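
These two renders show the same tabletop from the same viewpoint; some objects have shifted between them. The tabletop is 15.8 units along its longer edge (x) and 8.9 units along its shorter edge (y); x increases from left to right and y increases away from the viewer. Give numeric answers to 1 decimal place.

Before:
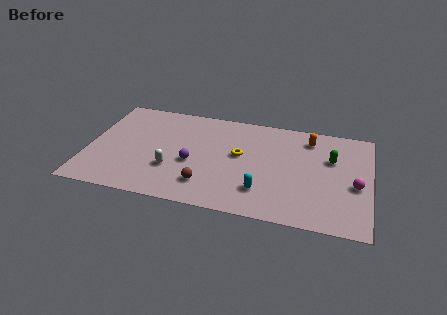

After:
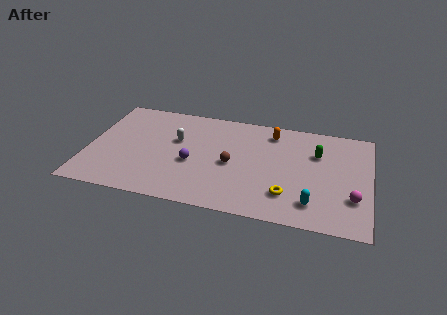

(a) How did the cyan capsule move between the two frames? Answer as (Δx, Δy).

(2.8, -0.4)

From the two frames, the cyan capsule sits at roughly (9.9, 2.2) before and (12.7, 1.8) after.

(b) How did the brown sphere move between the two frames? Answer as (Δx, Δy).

(1.3, 2.1)

The brown sphere started near (6.8, 2.0) and ended near (8.1, 4.1).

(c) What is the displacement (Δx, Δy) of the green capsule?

(-0.8, 0.3)

The green capsule was at about (13.6, 5.8) and moved to about (12.8, 6.1).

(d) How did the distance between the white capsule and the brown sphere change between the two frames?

+1.3

The distance was about 2.2 in the first image and 3.5 in the second, so they moved 1.3 units further apart.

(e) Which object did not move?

the purple sphere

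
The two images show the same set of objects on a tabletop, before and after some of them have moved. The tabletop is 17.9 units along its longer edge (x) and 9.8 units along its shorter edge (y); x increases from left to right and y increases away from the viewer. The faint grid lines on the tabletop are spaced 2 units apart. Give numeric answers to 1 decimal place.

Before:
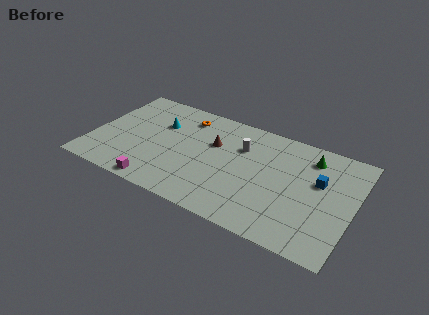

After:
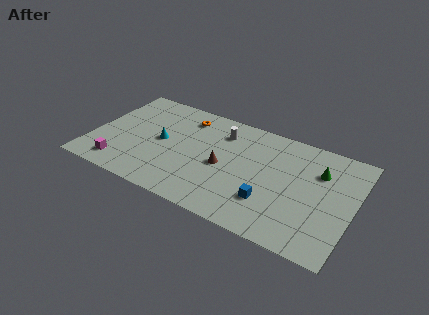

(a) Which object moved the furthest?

the blue cube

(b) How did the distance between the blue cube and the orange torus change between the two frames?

-1.4

Before: roughly 9.7 units apart; after: 8.3. That's 1.4 units closer together.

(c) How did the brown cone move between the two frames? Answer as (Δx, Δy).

(0.9, -1.8)

The brown cone was at about (8.2, 6.3) and moved to about (9.1, 4.5).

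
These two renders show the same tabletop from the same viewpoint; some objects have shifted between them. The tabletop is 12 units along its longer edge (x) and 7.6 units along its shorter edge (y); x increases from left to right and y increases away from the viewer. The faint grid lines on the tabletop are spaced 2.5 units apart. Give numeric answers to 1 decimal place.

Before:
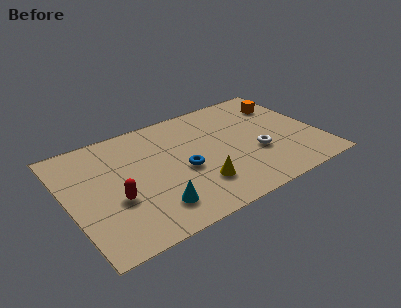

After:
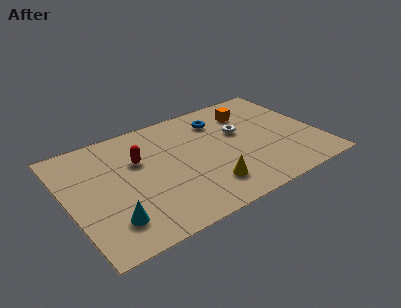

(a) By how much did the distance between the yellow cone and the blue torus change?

+3.0

They were about 1.4 units apart before and 4.4 after — 3.0 units further apart.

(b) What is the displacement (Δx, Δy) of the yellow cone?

(0.4, -0.3)

From the two frames, the yellow cone sits at roughly (5.9, 2.0) before and (6.3, 1.7) after.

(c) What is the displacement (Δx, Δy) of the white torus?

(-0.5, 1.8)

The white torus started near (8.9, 2.8) and ended near (8.4, 4.6).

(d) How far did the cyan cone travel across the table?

2.0

From (3.7, 1.6) to (1.7, 1.7), the cyan cone covered √(2.0² + 0.1²) ≈ 2.0 units.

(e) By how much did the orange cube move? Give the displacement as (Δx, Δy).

(-1.7, 0.1)

The orange cube was at about (10.8, 5.7) and moved to about (9.1, 5.8).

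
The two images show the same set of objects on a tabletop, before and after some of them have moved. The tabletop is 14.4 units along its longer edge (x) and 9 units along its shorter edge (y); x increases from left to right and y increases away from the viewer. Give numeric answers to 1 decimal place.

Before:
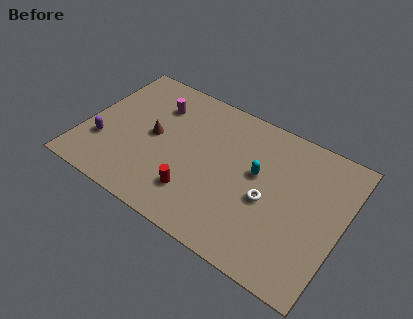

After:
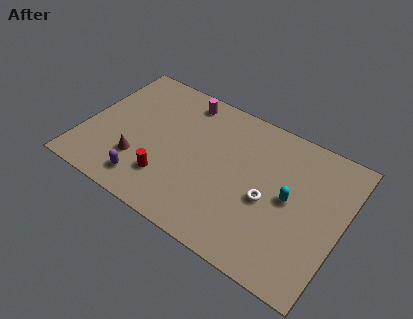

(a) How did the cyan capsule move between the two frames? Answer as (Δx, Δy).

(1.9, -0.6)

The cyan capsule started near (9.6, 5.2) and ended near (11.5, 4.6).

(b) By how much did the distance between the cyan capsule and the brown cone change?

+2.6

Before: roughly 5.8 units apart; after: 8.4. That's 2.6 units further apart.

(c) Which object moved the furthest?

the purple capsule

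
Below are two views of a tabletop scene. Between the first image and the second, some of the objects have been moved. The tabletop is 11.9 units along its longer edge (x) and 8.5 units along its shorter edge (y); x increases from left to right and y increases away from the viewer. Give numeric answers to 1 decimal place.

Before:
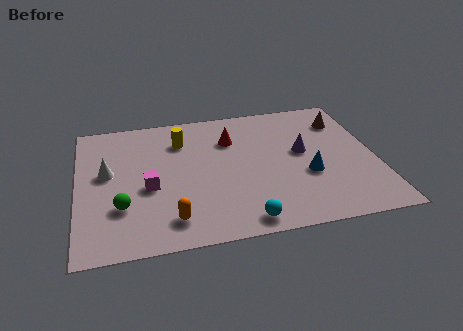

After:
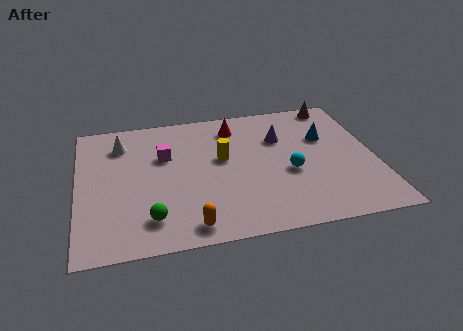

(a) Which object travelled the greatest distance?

the cyan sphere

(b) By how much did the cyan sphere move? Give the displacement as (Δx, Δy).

(2.0, 2.6)

From the two frames, the cyan sphere sits at roughly (6.4, 0.9) before and (8.4, 3.5) after.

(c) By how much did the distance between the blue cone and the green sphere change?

+0.7

The distance was about 7.4 in the first image and 8.1 in the second, so they moved 0.7 units further apart.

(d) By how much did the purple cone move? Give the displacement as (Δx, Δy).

(-0.8, 1.1)

From the two frames, the purple cone sits at roughly (9.0, 4.7) before and (8.2, 5.8) after.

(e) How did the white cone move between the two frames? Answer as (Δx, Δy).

(0.6, 1.8)

The white cone was at about (1.2, 4.8) and moved to about (1.8, 6.6).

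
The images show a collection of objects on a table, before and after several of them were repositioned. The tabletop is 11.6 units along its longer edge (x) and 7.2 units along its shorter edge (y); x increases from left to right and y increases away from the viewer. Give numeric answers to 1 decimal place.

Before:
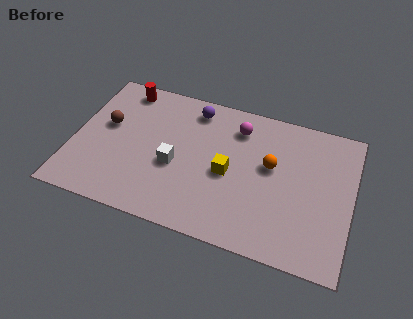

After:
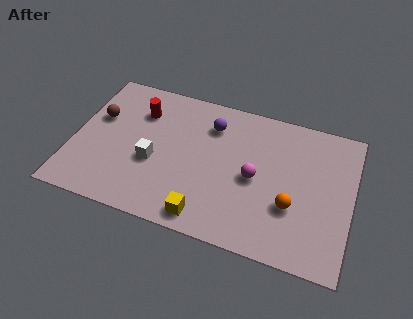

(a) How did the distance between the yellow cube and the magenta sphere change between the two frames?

+0.7

Before: roughly 2.4 units apart; after: 3.1. That's 0.7 units further apart.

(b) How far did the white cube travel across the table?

0.9

The white cube was near (4.3, 3.0) before and (3.4, 2.9) after, so it travelled √(0.9² + 0.1²) ≈ 0.9 units.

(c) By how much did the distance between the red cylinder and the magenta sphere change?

+0.4

Before: roughly 4.9 units apart; after: 5.3. That's 0.4 units further apart.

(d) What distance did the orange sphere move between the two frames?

2.0

The orange sphere moved from about (8.2, 4.2) to (9.2, 2.5), a distance of √(1.0² + 1.7²) ≈ 2.0.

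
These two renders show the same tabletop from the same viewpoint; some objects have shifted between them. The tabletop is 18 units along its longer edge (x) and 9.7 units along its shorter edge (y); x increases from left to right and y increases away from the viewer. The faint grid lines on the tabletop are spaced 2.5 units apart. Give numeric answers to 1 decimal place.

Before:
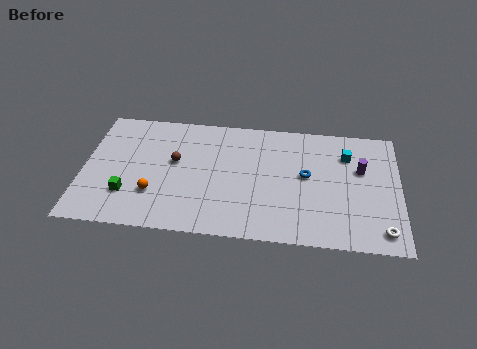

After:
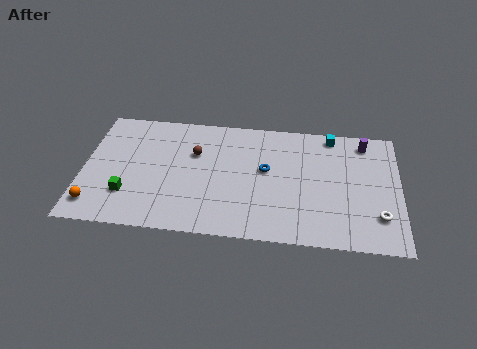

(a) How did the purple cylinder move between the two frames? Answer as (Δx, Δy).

(0.2, 2.2)

The purple cylinder was at about (15.8, 6.1) and moved to about (16.0, 8.3).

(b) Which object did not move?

the green cube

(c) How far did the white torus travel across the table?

1.1

The white torus was near (17.0, 1.4) before and (16.8, 2.5) after, so it travelled √(0.2² + 1.1²) ≈ 1.1 units.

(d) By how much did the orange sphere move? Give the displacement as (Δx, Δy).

(-3.3, -1.2)

The orange sphere was at about (4.1, 2.9) and moved to about (0.8, 1.7).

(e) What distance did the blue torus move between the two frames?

2.3

From (12.7, 5.3) to (10.4, 5.5), the blue torus covered √(2.3² + 0.2²) ≈ 2.3 units.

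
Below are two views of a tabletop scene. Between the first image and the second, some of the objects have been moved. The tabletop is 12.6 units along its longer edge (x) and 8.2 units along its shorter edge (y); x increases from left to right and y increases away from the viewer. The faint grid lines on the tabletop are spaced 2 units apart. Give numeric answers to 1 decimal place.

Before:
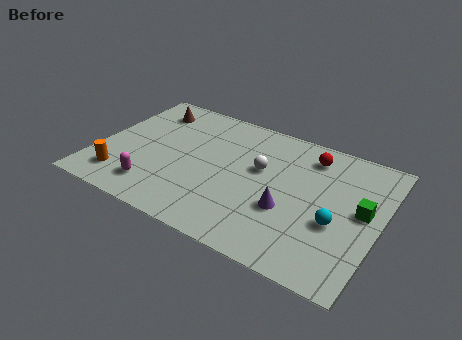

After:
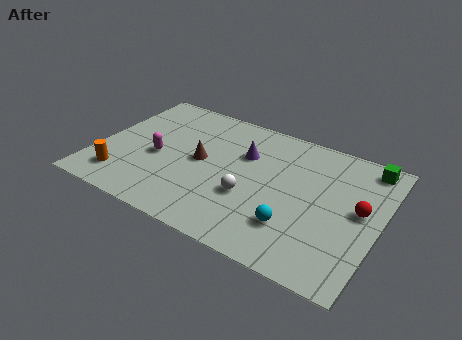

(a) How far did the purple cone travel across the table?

3.4

The purple cone was near (8.7, 3.0) before and (6.4, 5.5) after, so it travelled √(2.3² + 2.5²) ≈ 3.4 units.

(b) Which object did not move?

the orange cylinder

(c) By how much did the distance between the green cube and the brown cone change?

-2.5

The distance was about 10.2 in the first image and 7.7 in the second, so they moved 2.5 units closer together.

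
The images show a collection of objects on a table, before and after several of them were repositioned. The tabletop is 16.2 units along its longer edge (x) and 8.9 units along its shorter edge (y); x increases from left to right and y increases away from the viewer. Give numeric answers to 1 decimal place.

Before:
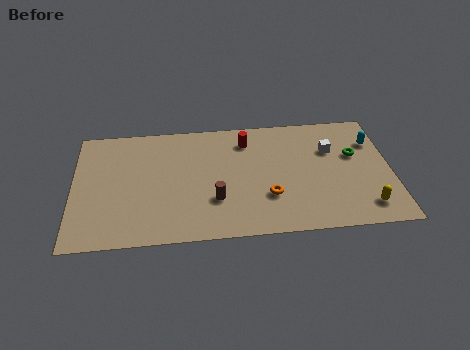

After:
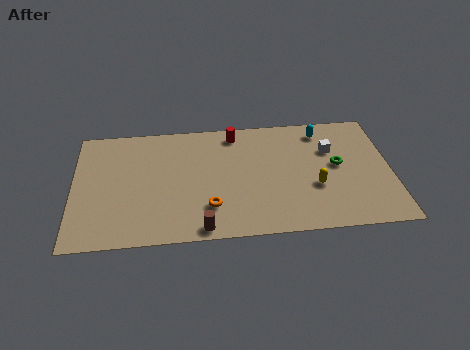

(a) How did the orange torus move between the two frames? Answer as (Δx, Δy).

(-3.0, -0.5)

The orange torus was at about (9.9, 2.8) and moved to about (6.9, 2.3).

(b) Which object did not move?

the white cube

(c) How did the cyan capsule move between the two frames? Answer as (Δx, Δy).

(-2.6, 1.1)

From the two frames, the cyan capsule sits at roughly (15.4, 6.4) before and (12.8, 7.5) after.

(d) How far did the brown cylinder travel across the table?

2.1

From (7.2, 2.8) to (6.5, 0.8), the brown cylinder covered √(0.7² + 2.0²) ≈ 2.1 units.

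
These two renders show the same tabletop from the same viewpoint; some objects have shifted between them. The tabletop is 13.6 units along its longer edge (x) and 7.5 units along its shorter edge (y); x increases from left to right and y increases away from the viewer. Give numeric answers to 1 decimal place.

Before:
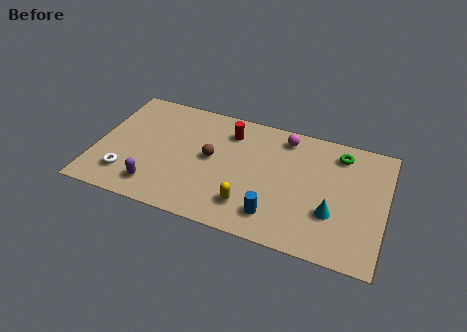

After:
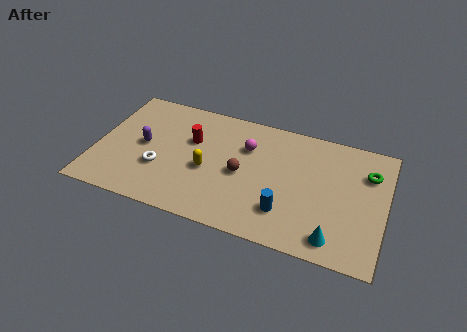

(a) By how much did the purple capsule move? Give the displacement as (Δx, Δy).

(-0.8, 2.4)

The purple capsule started near (3.0, 1.4) and ended near (2.2, 3.8).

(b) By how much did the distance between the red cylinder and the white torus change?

-3.6

They were about 6.2 units apart before and 2.6 after — 3.6 units closer together.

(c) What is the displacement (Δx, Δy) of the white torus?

(1.5, 0.9)

From the two frames, the white torus sits at roughly (1.6, 1.7) before and (3.1, 2.6) after.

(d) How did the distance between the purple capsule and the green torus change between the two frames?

+1.0

Before: roughly 9.6 units apart; after: 10.6. That's 1.0 units further apart.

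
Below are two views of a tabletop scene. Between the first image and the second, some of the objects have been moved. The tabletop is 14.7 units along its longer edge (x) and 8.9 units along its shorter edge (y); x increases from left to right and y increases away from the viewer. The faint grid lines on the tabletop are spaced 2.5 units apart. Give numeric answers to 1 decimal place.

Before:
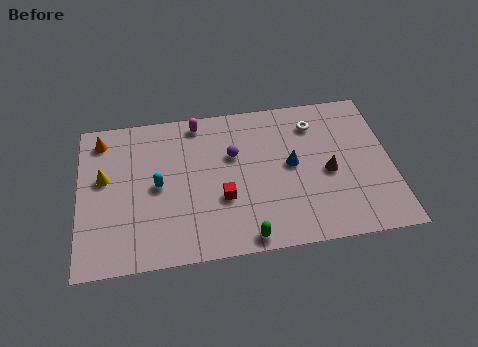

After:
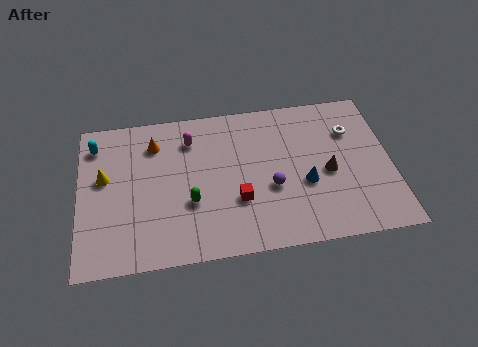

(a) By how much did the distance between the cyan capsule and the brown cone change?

+3.4

Before: roughly 8.0 units apart; after: 11.4. That's 3.4 units further apart.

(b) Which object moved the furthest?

the cyan capsule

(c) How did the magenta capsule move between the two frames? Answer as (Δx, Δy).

(-0.4, -1.0)

From the two frames, the magenta capsule sits at roughly (5.7, 7.9) before and (5.3, 6.9) after.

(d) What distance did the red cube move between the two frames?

0.7

From (6.7, 3.2) to (7.4, 3.0), the red cube covered √(0.7² + 0.2²) ≈ 0.7 units.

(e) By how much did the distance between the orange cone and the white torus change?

-0.8

Before: roughly 10.1 units apart; after: 9.3. That's 0.8 units closer together.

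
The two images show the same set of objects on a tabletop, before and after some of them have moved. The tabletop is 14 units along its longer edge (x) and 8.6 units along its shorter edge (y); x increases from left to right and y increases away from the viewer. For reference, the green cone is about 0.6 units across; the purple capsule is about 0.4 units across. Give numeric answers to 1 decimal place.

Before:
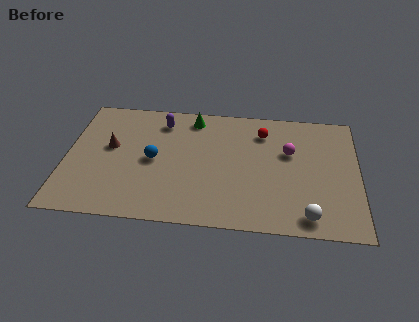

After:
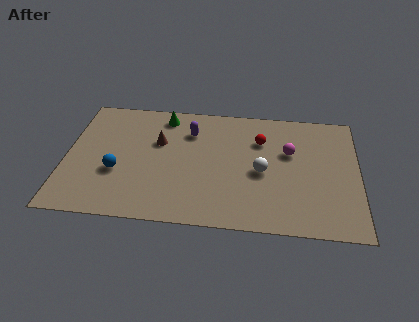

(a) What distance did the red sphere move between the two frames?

0.6

From (9.4, 6.7) to (9.3, 6.1), the red sphere covered √(0.1² + 0.6²) ≈ 0.6 units.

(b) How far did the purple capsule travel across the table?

1.5

The purple capsule moved from about (4.5, 7.0) to (5.9, 6.4), a distance of √(1.4² + 0.6²) ≈ 1.5.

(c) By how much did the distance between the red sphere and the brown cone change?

-2.6

Before: roughly 7.5 units apart; after: 4.9. That's 2.6 units closer together.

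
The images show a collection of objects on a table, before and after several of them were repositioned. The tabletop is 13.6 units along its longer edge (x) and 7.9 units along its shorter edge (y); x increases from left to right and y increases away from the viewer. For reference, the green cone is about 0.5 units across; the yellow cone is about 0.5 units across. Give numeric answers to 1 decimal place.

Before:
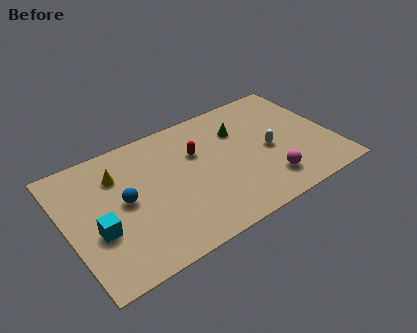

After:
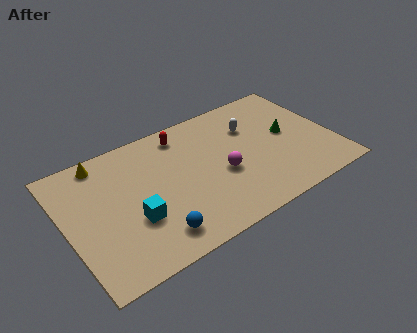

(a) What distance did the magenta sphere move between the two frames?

2.6

From (9.9, 1.7) to (7.8, 3.3), the magenta sphere covered √(2.1² + 1.6²) ≈ 2.6 units.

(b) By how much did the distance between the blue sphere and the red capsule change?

+1.7

Before: roughly 4.1 units apart; after: 5.8. That's 1.7 units further apart.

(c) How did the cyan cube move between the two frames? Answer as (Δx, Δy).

(1.8, -0.2)

The cyan cube was at about (1.4, 3.0) and moved to about (3.2, 2.8).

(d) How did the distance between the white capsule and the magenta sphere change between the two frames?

+1.0

The distance was about 1.9 in the first image and 2.9 in the second, so they moved 1.0 units further apart.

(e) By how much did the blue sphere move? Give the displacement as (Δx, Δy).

(1.1, -2.7)

From the two frames, the blue sphere sits at roughly (2.9, 4.1) before and (4.0, 1.4) after.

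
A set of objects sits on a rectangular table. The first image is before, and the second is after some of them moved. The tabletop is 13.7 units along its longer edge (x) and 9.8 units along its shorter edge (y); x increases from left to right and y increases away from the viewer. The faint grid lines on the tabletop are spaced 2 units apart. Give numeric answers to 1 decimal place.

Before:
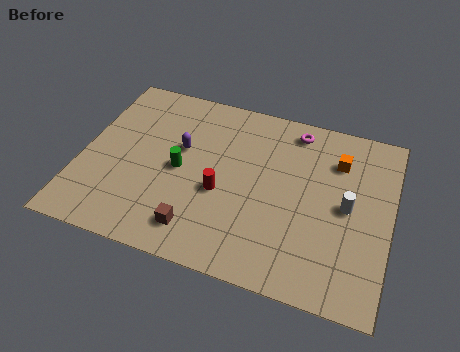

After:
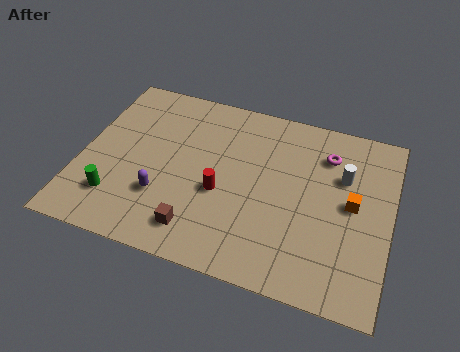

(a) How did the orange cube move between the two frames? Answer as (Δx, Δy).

(0.8, -2.2)

From the two frames, the orange cube sits at roughly (11.2, 7.3) before and (12.0, 5.1) after.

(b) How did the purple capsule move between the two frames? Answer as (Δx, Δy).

(-0.5, -2.9)

The purple capsule was at about (4.3, 5.9) and moved to about (3.8, 3.0).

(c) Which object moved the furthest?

the green cylinder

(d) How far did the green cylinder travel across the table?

3.5

The green cylinder was near (4.4, 4.7) before and (1.8, 2.3) after, so it travelled √(2.6² + 2.4²) ≈ 3.5 units.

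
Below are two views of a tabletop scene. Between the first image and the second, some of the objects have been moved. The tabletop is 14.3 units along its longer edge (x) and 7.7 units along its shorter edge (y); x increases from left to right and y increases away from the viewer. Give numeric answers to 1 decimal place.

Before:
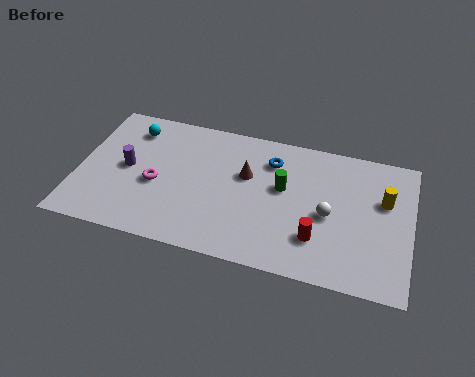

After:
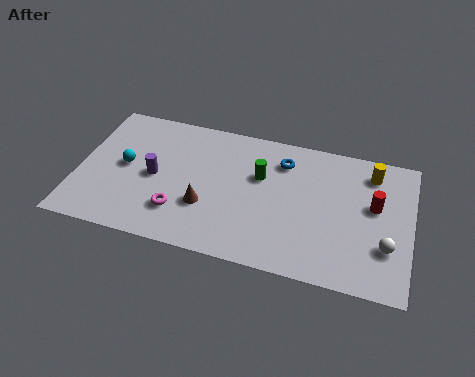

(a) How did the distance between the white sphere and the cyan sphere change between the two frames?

+2.3

The distance was about 9.1 in the first image and 11.4 in the second, so they moved 2.3 units further apart.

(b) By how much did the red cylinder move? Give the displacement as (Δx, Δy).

(2.3, 2.4)

From the two frames, the red cylinder sits at roughly (10.4, 2.1) before and (12.7, 4.5) after.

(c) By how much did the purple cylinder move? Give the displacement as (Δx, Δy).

(1.2, -0.2)

The purple cylinder started near (2.1, 3.9) and ended near (3.3, 3.7).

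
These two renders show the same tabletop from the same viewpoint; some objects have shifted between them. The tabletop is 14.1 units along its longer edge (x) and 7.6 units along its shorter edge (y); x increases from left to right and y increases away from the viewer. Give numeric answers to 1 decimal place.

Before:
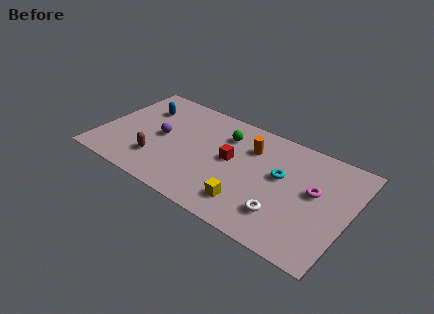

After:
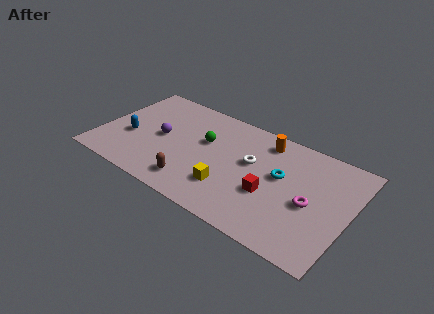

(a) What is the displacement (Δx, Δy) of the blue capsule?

(-0.3, -2.5)

The blue capsule was at about (2.0, 5.5) and moved to about (1.7, 3.0).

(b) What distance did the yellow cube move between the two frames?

1.3

The yellow cube was near (8.8, 1.6) before and (7.6, 2.1) after, so it travelled √(1.2² + 0.5²) ≈ 1.3 units.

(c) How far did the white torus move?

3.4

The white torus moved from about (10.7, 1.9) to (8.5, 4.5), a distance of √(2.2² + 2.6²) ≈ 3.4.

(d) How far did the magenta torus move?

0.9

The magenta torus was near (12.1, 4.3) before and (12.0, 3.4) after, so it travelled √(0.1² + 0.9²) ≈ 0.9 units.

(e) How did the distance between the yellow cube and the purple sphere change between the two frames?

-1.3

The distance was about 5.8 in the first image and 4.5 in the second, so they moved 1.3 units closer together.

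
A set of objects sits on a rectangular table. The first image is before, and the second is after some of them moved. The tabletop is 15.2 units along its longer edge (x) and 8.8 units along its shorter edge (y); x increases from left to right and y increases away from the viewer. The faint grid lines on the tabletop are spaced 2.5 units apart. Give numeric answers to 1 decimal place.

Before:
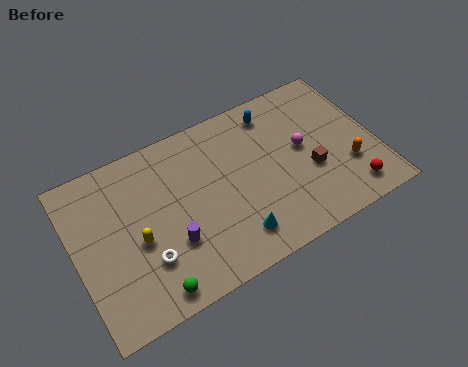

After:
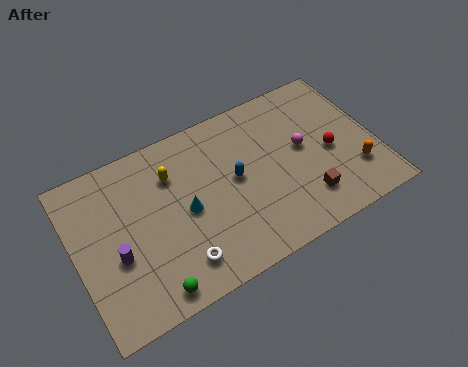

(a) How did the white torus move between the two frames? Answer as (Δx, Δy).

(1.5, -0.9)

From the two frames, the white torus sits at roughly (3.3, 2.6) before and (4.8, 1.7) after.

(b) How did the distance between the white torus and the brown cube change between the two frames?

-2.0

Before: roughly 8.5 units apart; after: 6.5. That's 2.0 units closer together.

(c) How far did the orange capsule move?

0.5

The orange capsule was near (13.6, 2.8) before and (13.9, 2.4) after, so it travelled √(0.3² + 0.4²) ≈ 0.5 units.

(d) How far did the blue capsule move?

3.6

From (10.5, 7.4) to (8.1, 4.7), the blue capsule covered √(2.4² + 2.7²) ≈ 3.6 units.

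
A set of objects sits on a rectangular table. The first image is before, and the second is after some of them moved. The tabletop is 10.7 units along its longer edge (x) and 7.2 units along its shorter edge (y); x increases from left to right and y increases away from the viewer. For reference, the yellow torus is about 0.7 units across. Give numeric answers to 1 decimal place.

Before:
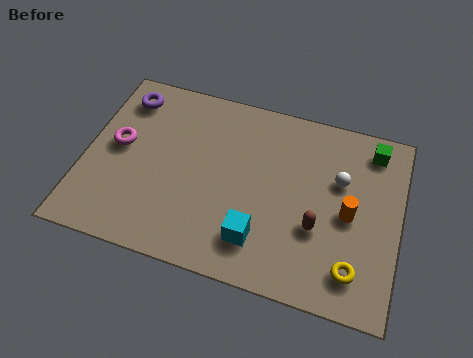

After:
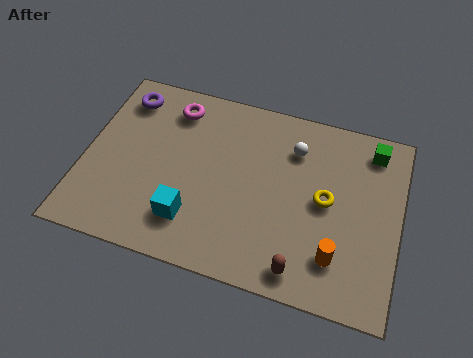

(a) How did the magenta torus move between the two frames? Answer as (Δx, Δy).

(1.7, 2.0)

The magenta torus was at about (1.1, 3.9) and moved to about (2.8, 5.9).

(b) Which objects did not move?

the green cube and the purple torus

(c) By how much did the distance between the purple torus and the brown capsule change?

+0.6

The distance was about 7.6 in the first image and 8.2 in the second, so they moved 0.6 units further apart.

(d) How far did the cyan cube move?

2.3

The cyan cube moved from about (6.1, 1.6) to (3.8, 1.7), a distance of √(2.3² + 0.1²) ≈ 2.3.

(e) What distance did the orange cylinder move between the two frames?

1.7

The orange cylinder moved from about (9.0, 3.4) to (8.7, 1.7), a distance of √(0.3² + 1.7²) ≈ 1.7.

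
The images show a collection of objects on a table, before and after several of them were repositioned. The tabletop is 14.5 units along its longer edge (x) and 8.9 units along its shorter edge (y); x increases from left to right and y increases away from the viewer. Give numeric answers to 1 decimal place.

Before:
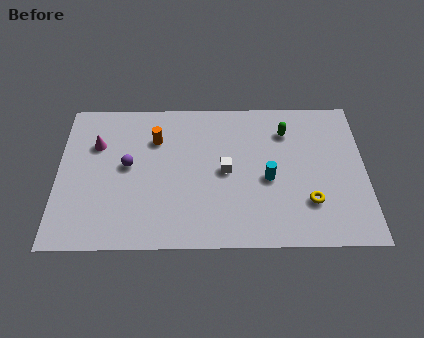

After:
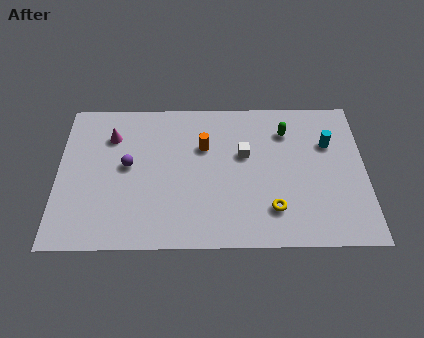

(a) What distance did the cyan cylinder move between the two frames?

3.6

The cyan cylinder was near (9.9, 3.9) before and (12.8, 6.0) after, so it travelled √(2.9² + 2.1²) ≈ 3.6 units.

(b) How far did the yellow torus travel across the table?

1.7

The yellow torus moved from about (11.8, 2.5) to (10.1, 2.1), a distance of √(1.7² + 0.4²) ≈ 1.7.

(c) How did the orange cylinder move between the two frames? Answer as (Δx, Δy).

(2.3, -0.5)

The orange cylinder started near (4.6, 6.4) and ended near (6.9, 5.9).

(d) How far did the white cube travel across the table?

1.3

The white cube was near (7.9, 4.4) before and (8.8, 5.4) after, so it travelled √(0.9² + 1.0²) ≈ 1.3 units.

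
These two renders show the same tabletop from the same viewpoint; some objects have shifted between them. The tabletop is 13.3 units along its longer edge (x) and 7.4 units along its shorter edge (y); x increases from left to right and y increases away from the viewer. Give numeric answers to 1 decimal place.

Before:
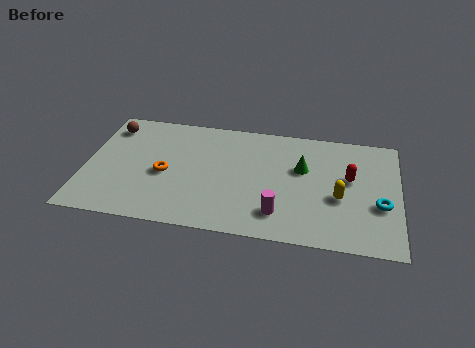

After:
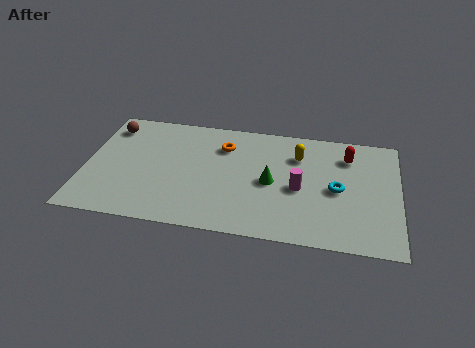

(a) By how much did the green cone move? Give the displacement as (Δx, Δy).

(-1.3, -1.1)

The green cone was at about (9.2, 4.6) and moved to about (7.9, 3.5).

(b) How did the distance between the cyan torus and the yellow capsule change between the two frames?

+0.8

Before: roughly 1.7 units apart; after: 2.5. That's 0.8 units further apart.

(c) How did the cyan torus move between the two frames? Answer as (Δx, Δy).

(-1.8, 0.7)

From the two frames, the cyan torus sits at roughly (12.5, 2.8) before and (10.7, 3.5) after.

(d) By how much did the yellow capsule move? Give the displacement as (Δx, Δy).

(-1.8, 2.4)

The yellow capsule started near (10.8, 3.0) and ended near (9.0, 5.4).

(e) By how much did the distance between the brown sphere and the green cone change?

-1.0

They were about 8.4 units apart before and 7.4 after — 1.0 units closer together.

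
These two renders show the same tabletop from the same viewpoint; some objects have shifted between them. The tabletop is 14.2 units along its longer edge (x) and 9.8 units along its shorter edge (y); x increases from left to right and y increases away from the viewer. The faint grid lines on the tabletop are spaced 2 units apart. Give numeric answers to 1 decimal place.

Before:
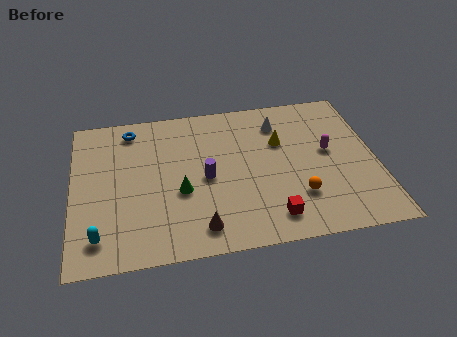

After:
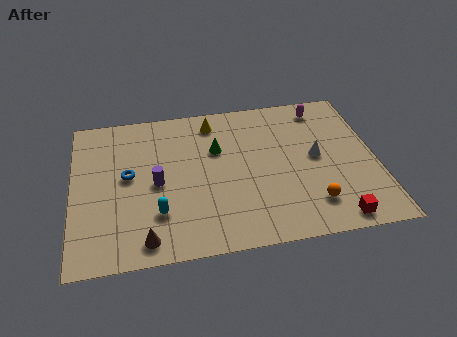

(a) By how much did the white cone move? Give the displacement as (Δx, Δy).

(1.6, -2.6)

The white cone was at about (9.8, 7.7) and moved to about (11.4, 5.1).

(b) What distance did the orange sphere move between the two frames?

0.8

From (10.4, 2.7) to (11.0, 2.1), the orange sphere covered √(0.6² + 0.6²) ≈ 0.8 units.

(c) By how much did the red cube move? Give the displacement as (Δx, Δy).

(2.9, -0.6)

From the two frames, the red cube sits at roughly (9.1, 1.6) before and (12.0, 1.0) after.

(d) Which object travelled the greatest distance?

the yellow cone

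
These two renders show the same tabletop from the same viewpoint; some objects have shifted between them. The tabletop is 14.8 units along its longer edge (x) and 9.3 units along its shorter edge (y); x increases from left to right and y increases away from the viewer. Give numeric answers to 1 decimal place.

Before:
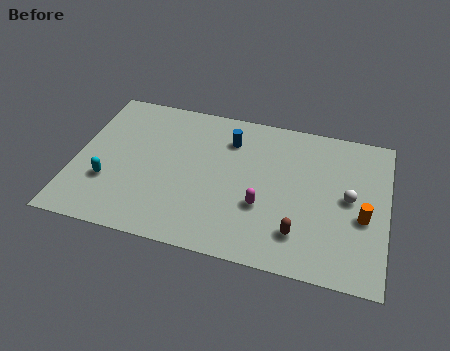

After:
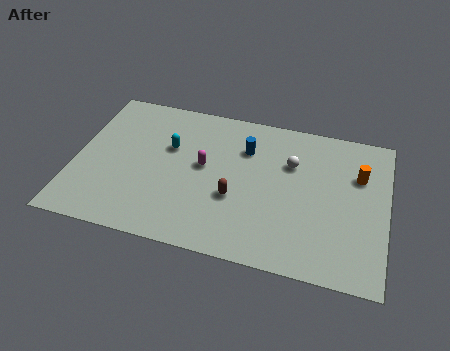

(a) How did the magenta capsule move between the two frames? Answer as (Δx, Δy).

(-2.9, 1.8)

The magenta capsule was at about (9.0, 3.3) and moved to about (6.1, 5.1).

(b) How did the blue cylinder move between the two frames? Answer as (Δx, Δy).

(0.8, -0.4)

The blue cylinder started near (7.2, 7.1) and ended near (8.0, 6.7).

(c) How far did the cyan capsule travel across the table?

4.0

From (1.7, 3.0) to (4.4, 5.9), the cyan capsule covered √(2.7² + 2.9²) ≈ 4.0 units.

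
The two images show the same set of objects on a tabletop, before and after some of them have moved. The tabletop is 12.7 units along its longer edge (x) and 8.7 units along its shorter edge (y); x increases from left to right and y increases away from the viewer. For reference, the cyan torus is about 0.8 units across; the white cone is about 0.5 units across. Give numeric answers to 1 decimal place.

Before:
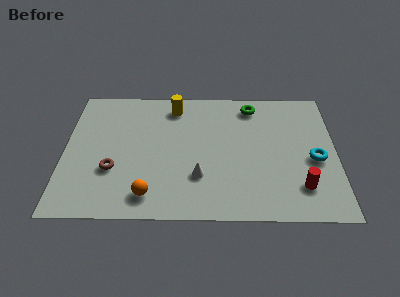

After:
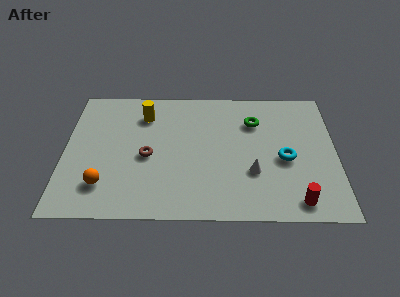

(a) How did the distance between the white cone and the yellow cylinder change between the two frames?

+1.5

They were about 4.9 units apart before and 6.4 after — 1.5 units further apart.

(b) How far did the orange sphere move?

2.2

The orange sphere was near (4.0, 1.4) before and (1.9, 2.0) after, so it travelled √(2.1² + 0.6²) ≈ 2.2 units.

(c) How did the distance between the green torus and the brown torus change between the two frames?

-2.3

Before: roughly 7.8 units apart; after: 5.5. That's 2.3 units closer together.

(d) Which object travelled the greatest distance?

the white cone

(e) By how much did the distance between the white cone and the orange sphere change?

+4.4

They were about 2.6 units apart before and 7.0 after — 4.4 units further apart.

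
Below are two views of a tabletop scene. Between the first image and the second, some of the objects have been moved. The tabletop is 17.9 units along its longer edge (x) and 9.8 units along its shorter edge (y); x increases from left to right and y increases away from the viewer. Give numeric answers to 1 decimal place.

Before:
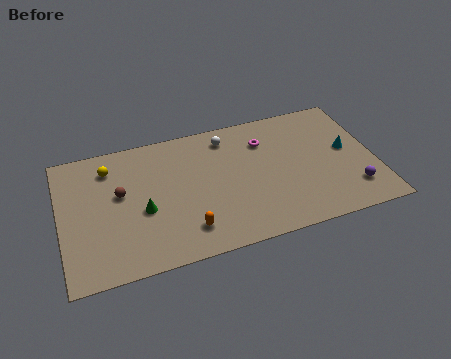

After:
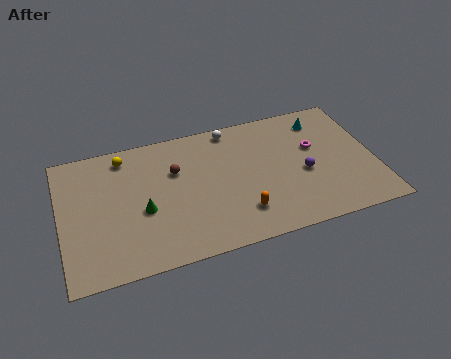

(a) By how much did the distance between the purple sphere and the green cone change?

-2.8

They were about 12.0 units apart before and 9.2 after — 2.8 units closer together.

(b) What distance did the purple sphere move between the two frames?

3.3

From (16.4, 2.2) to (13.8, 4.2), the purple sphere covered √(2.6² + 2.0²) ≈ 3.3 units.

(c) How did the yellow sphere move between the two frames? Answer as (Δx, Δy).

(0.9, 0.6)

From the two frames, the yellow sphere sits at roughly (2.9, 7.8) before and (3.8, 8.4) after.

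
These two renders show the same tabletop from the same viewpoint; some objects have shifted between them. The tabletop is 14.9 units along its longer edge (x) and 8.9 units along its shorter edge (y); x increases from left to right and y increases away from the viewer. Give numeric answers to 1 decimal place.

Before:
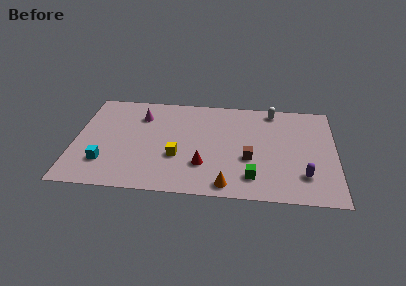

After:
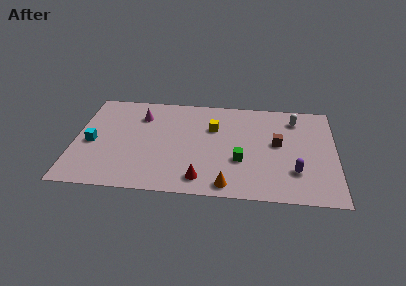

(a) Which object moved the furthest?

the yellow cube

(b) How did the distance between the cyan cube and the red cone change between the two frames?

+1.2

They were about 5.6 units apart before and 6.8 after — 1.2 units further apart.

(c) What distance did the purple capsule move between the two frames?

0.6

The purple capsule moved from about (13.1, 2.2) to (12.6, 2.5), a distance of √(0.5² + 0.3²) ≈ 0.6.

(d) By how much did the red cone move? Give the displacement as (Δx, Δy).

(-0.1, -1.2)

The red cone started near (7.4, 2.6) and ended near (7.3, 1.4).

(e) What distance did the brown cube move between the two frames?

2.2

The brown cube moved from about (10.0, 3.4) to (11.6, 4.9), a distance of √(1.6² + 1.5²) ≈ 2.2.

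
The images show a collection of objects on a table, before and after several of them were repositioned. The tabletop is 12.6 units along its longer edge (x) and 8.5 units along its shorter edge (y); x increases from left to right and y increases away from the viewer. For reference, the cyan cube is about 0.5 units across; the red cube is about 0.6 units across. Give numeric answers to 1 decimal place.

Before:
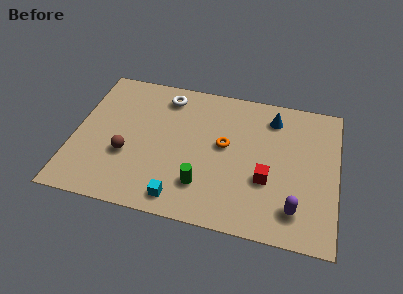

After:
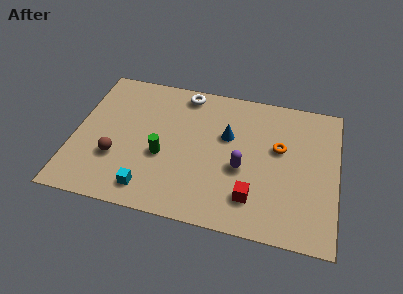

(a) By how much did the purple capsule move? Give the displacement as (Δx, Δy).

(-2.6, 1.8)

From the two frames, the purple capsule sits at roughly (10.7, 1.7) before and (8.1, 3.5) after.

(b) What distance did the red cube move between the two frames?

1.3

The red cube was near (9.3, 3.1) before and (8.7, 1.9) after, so it travelled √(0.6² + 1.2²) ≈ 1.3 units.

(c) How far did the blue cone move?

2.6

The blue cone moved from about (9.4, 6.9) to (7.3, 5.3), a distance of √(2.1² + 1.6²) ≈ 2.6.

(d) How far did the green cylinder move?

2.4

From (6.3, 2.1) to (4.3, 3.4), the green cylinder covered √(2.0² + 1.3²) ≈ 2.4 units.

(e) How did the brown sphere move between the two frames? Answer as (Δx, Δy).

(-0.5, -0.3)

The brown sphere started near (2.6, 3.1) and ended near (2.1, 2.8).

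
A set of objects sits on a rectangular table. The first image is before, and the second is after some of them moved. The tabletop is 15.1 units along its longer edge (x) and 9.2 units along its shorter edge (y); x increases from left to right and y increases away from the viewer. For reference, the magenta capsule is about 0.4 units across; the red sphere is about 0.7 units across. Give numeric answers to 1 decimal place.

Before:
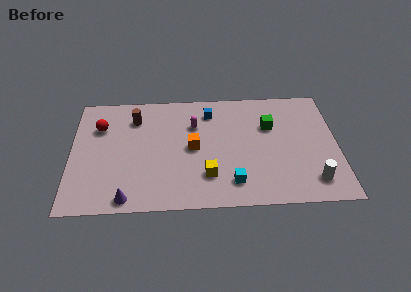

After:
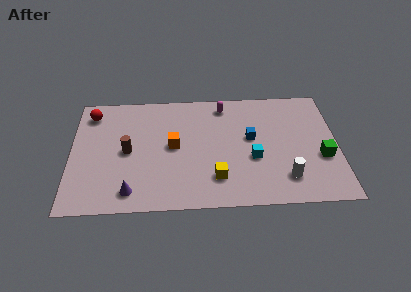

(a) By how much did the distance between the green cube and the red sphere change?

+4.0

The distance was about 9.7 in the first image and 13.7 in the second, so they moved 4.0 units further apart.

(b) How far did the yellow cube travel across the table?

0.5

The yellow cube moved from about (7.7, 2.4) to (8.2, 2.2), a distance of √(0.5² + 0.2²) ≈ 0.5.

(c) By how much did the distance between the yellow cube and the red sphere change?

+1.6

Before: roughly 7.3 units apart; after: 8.9. That's 1.6 units further apart.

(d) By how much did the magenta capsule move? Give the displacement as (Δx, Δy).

(1.7, 1.5)

The magenta capsule was at about (7.0, 6.4) and moved to about (8.7, 7.9).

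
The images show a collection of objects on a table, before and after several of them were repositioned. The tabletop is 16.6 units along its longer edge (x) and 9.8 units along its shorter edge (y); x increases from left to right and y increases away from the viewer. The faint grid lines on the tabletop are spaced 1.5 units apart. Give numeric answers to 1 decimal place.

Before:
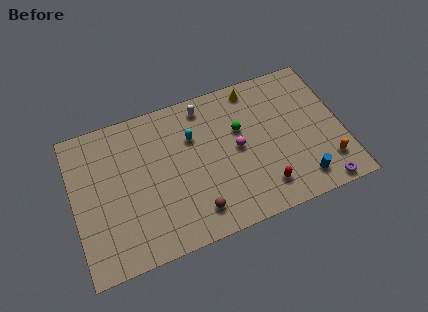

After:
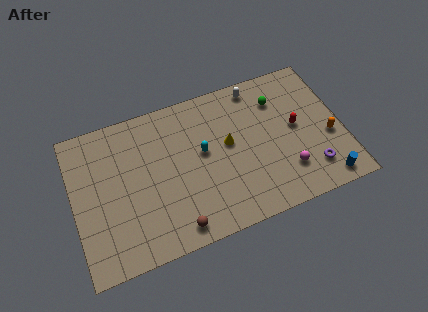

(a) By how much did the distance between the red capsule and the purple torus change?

-0.5

Before: roughly 3.7 units apart; after: 3.2. That's 0.5 units closer together.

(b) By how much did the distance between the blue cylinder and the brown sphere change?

+2.7

They were about 6.5 units apart before and 9.2 after — 2.7 units further apart.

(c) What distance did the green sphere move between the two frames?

2.8

From (10.4, 6.2) to (12.9, 7.4), the green sphere covered √(2.5² + 1.2²) ≈ 2.8 units.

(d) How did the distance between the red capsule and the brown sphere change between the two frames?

+4.7

They were about 4.2 units apart before and 8.9 after — 4.7 units further apart.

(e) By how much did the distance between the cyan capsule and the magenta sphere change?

+2.6

Before: roughly 3.1 units apart; after: 5.7. That's 2.6 units further apart.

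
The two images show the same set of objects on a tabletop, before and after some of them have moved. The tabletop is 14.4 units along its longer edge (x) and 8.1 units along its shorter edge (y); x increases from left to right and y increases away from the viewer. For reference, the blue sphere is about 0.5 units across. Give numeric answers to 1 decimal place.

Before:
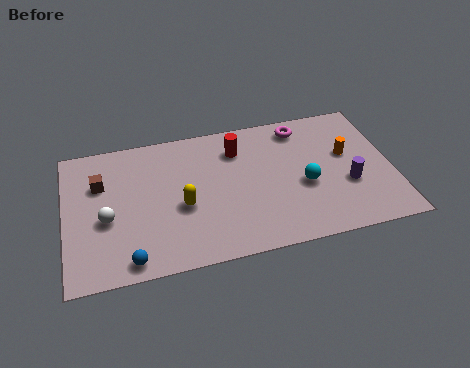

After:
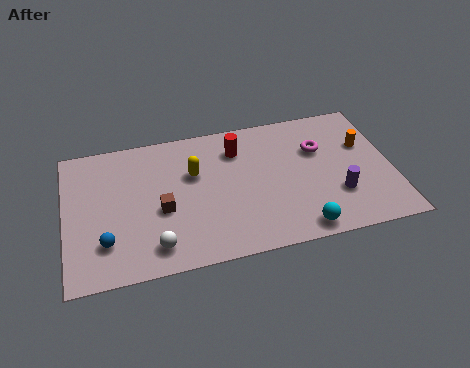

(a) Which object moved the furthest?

the brown cube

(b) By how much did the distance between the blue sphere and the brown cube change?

-1.9

The distance was about 4.7 in the first image and 2.8 in the second, so they moved 1.9 units closer together.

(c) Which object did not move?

the red cylinder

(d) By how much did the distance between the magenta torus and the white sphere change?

-1.0

Before: roughly 9.5 units apart; after: 8.5. That's 1.0 units closer together.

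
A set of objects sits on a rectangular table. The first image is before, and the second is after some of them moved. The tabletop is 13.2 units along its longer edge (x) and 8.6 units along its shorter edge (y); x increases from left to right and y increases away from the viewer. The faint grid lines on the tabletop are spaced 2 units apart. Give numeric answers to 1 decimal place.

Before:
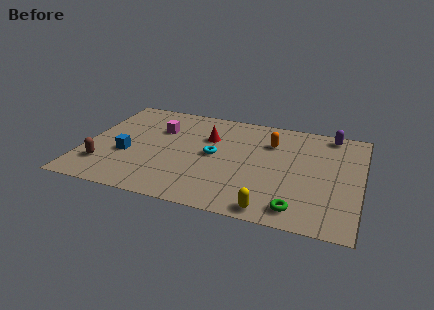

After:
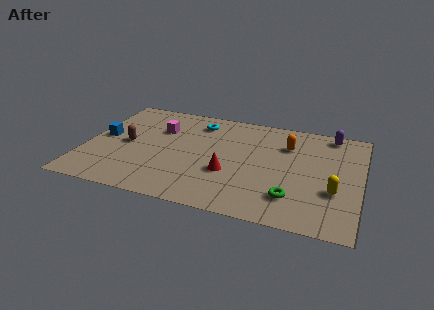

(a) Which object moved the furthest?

the yellow capsule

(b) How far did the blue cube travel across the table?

1.8

From (2.1, 3.3) to (0.8, 4.5), the blue cube covered √(1.3² + 1.2²) ≈ 1.8 units.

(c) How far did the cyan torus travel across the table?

2.8

From (6.2, 4.4) to (5.2, 7.0), the cyan torus covered √(1.0² + 2.6²) ≈ 2.8 units.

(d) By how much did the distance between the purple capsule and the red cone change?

+0.4

They were about 6.1 units apart before and 6.5 after — 0.4 units further apart.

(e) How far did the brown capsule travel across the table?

2.3

The brown capsule moved from about (1.1, 2.1) to (2.0, 4.2), a distance of √(0.9² + 2.1²) ≈ 2.3.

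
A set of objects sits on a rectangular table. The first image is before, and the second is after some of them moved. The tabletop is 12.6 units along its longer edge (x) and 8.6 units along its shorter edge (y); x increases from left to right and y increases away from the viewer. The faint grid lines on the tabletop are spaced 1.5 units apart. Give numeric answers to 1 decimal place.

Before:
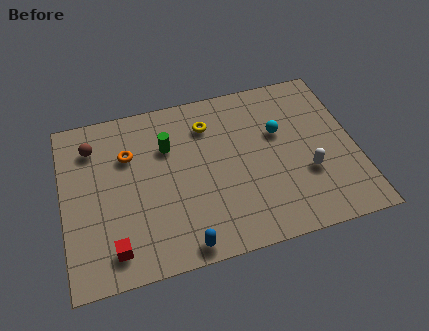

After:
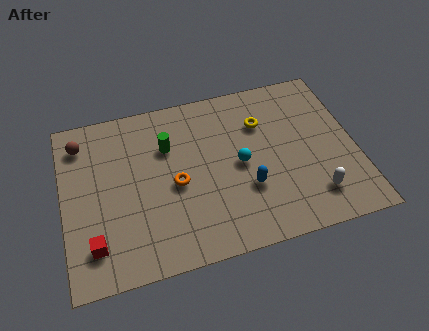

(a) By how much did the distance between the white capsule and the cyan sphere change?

+1.2

They were about 2.6 units apart before and 3.8 after — 1.2 units further apart.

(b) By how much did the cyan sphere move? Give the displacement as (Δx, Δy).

(-1.8, -1.2)

The cyan sphere started near (9.4, 5.4) and ended near (7.6, 4.2).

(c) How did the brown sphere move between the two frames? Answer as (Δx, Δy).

(-0.5, 0.3)

The brown sphere started near (1.4, 6.7) and ended near (0.9, 7.0).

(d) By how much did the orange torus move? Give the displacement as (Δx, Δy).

(1.9, -2.0)

The orange torus started near (2.9, 5.9) and ended near (4.8, 3.9).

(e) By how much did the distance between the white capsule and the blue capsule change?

-2.9

Before: roughly 5.9 units apart; after: 3.0. That's 2.9 units closer together.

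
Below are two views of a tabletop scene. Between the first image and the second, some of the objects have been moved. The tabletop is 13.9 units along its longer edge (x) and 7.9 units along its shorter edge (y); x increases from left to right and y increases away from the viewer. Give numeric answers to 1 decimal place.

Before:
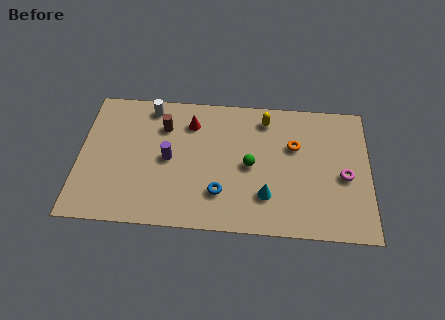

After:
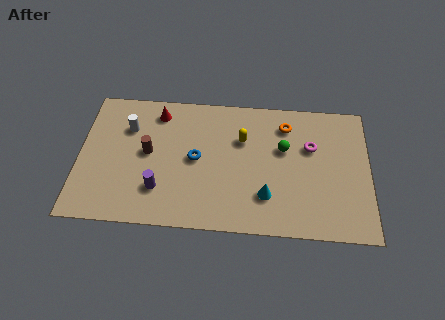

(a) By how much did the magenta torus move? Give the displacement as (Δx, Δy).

(-1.6, 1.6)

The magenta torus started near (12.7, 3.5) and ended near (11.1, 5.1).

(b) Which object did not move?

the cyan cone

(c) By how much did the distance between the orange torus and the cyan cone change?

+1.0

They were about 3.3 units apart before and 4.3 after — 1.0 units further apart.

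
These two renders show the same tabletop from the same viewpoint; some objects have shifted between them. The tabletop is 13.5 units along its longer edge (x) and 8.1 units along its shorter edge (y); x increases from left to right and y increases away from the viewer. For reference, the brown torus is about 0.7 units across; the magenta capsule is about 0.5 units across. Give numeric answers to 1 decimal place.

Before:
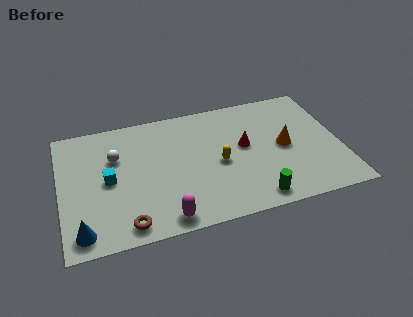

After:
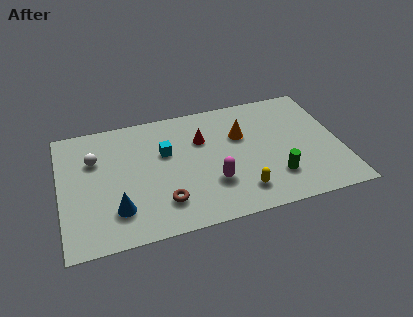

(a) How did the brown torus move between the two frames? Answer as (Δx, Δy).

(1.8, 0.9)

The brown torus was at about (3.0, 1.0) and moved to about (4.8, 1.9).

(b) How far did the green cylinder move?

1.6

The green cylinder moved from about (9.1, 1.0) to (10.2, 2.1), a distance of √(1.1² + 1.1²) ≈ 1.6.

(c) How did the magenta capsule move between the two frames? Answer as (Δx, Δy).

(2.4, 1.6)

From the two frames, the magenta capsule sits at roughly (4.8, 0.9) before and (7.2, 2.5) after.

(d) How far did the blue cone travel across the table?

1.9

From (0.9, 1.1) to (2.6, 2.0), the blue cone covered √(1.7² + 0.9²) ≈ 1.9 units.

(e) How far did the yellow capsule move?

2.3

From (7.6, 3.7) to (8.5, 1.6), the yellow capsule covered √(0.9² + 2.1²) ≈ 2.3 units.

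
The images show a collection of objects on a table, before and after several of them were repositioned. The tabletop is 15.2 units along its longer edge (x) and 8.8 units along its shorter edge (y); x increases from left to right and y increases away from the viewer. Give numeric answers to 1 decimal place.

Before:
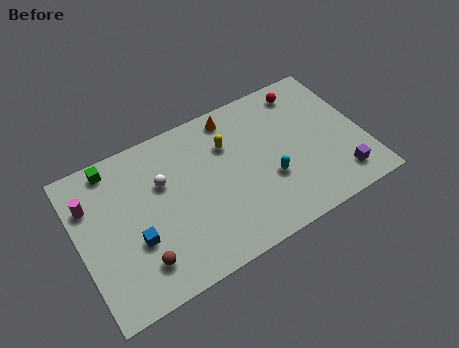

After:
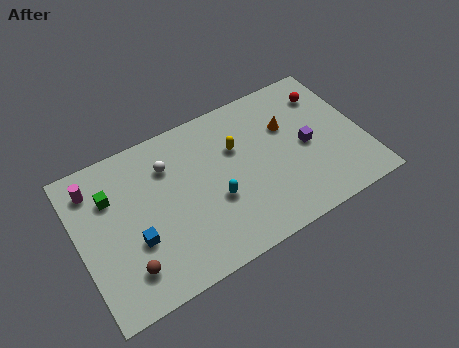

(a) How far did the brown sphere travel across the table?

0.7

The brown sphere moved from about (2.9, 1.9) to (2.2, 1.9), a distance of √(0.7² + 0.0²) ≈ 0.7.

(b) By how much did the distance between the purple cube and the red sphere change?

-3.0

Before: roughly 6.0 units apart; after: 3.0. That's 3.0 units closer together.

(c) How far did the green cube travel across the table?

1.6

The green cube was near (2.2, 7.8) before and (1.9, 6.2) after, so it travelled √(0.3² + 1.6²) ≈ 1.6 units.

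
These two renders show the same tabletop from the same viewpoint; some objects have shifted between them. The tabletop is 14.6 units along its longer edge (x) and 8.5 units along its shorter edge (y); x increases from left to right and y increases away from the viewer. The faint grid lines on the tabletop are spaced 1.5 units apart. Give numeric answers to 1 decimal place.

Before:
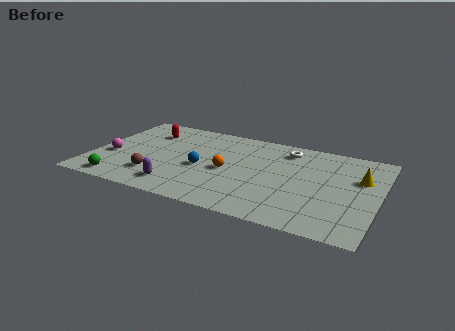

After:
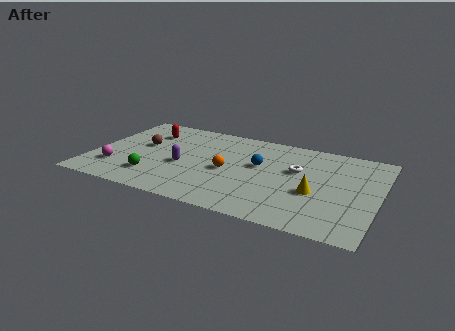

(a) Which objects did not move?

the red capsule and the orange sphere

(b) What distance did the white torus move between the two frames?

1.9

From (9.7, 7.0) to (10.4, 5.2), the white torus covered √(0.7² + 1.8²) ≈ 1.9 units.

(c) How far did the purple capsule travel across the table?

2.1

The purple capsule moved from about (4.7, 1.5) to (4.7, 3.6), a distance of √(0.0² + 2.1²) ≈ 2.1.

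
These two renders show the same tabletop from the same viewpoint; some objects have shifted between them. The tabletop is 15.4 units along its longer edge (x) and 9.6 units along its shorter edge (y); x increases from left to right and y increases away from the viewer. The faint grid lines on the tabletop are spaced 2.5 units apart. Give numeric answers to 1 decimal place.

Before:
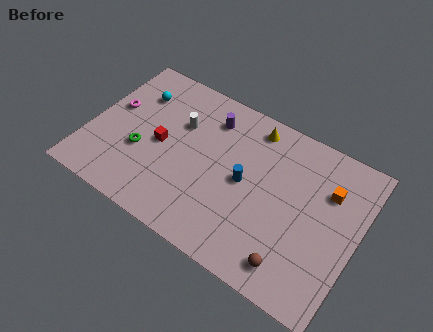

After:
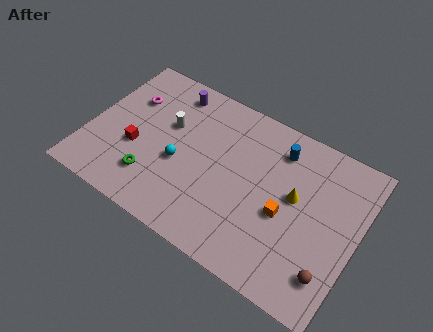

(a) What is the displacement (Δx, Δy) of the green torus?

(0.9, -1.3)

The green torus started near (3.1, 3.6) and ended near (4.0, 2.3).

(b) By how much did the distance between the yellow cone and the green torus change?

+0.9

Before: roughly 7.5 units apart; after: 8.4. That's 0.9 units further apart.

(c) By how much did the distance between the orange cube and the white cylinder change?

-1.3

They were about 8.6 units apart before and 7.3 after — 1.3 units closer together.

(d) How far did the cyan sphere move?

4.4

The cyan sphere moved from about (2.2, 7.1) to (5.3, 4.0), a distance of √(3.1² + 3.1²) ≈ 4.4.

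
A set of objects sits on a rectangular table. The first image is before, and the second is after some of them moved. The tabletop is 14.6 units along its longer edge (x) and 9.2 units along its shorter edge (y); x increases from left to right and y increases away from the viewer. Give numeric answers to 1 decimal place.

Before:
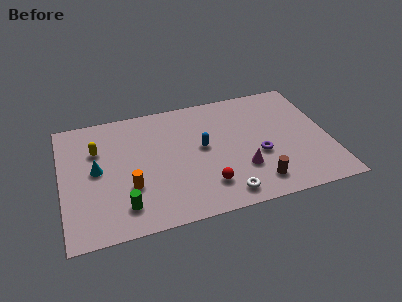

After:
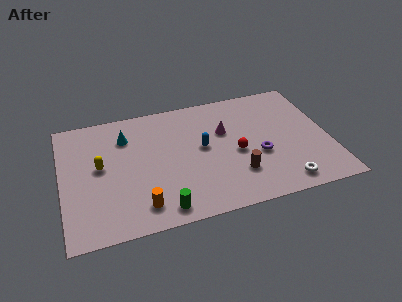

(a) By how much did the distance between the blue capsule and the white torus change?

+1.7

They were about 3.9 units apart before and 5.6 after — 1.7 units further apart.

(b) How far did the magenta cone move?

3.2

The magenta cone moved from about (9.7, 2.8) to (9.0, 5.9), a distance of √(0.7² + 3.1²) ≈ 3.2.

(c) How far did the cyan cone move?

2.7

The cyan cone moved from about (1.9, 4.8) to (3.6, 6.9), a distance of √(1.7² + 2.1²) ≈ 2.7.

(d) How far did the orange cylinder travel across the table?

1.6

The orange cylinder moved from about (3.6, 3.1) to (4.1, 1.6), a distance of √(0.5² + 1.5²) ≈ 1.6.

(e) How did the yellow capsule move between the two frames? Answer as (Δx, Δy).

(0.1, -1.3)

The yellow capsule was at about (2.0, 6.3) and moved to about (2.1, 5.0).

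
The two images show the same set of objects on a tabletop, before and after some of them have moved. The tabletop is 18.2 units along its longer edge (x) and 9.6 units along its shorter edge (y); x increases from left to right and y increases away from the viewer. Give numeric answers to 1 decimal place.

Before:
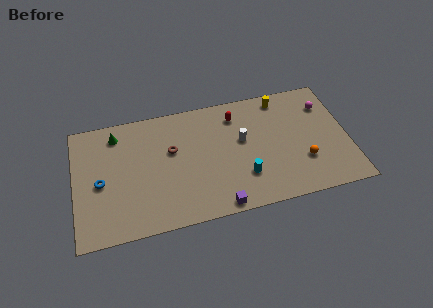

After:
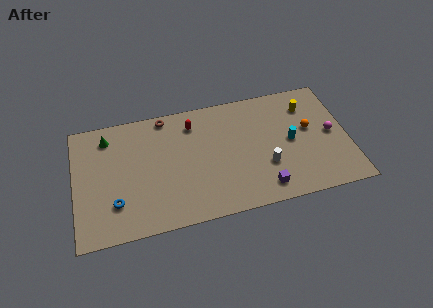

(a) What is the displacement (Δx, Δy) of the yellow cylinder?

(1.7, -1.0)

From the two frames, the yellow cylinder sits at roughly (14.0, 8.4) before and (15.7, 7.4) after.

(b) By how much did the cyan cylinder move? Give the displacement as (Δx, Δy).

(3.3, 2.1)

The cyan cylinder was at about (11.1, 2.7) and moved to about (14.4, 4.8).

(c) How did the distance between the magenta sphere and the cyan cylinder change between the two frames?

-4.6

Before: roughly 7.3 units apart; after: 2.7. That's 4.6 units closer together.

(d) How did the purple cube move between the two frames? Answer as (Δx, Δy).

(3.0, 0.7)

From the two frames, the purple cube sits at roughly (9.3, 0.8) before and (12.3, 1.5) after.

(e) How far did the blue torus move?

2.0

The blue torus was near (1.7, 4.4) before and (2.6, 2.6) after, so it travelled √(0.9² + 1.8²) ≈ 2.0 units.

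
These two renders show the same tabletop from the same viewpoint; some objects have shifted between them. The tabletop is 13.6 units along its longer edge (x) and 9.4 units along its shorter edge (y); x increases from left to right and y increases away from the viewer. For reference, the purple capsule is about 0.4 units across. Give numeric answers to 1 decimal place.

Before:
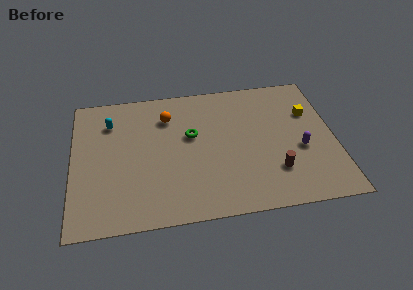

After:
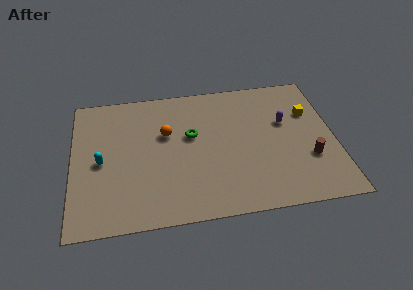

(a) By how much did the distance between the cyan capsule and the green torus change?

+0.4

Before: roughly 4.5 units apart; after: 4.9. That's 0.4 units further apart.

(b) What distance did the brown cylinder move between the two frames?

1.9

From (10.4, 2.5) to (12.2, 3.1), the brown cylinder covered √(1.8² + 0.6²) ≈ 1.9 units.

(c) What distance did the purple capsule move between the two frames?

2.1

The purple capsule moved from about (11.8, 3.8) to (11.1, 5.8), a distance of √(0.7² + 2.0²) ≈ 2.1.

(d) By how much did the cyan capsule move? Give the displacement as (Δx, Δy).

(-0.5, -2.7)

The cyan capsule started near (2.0, 7.1) and ended near (1.5, 4.4).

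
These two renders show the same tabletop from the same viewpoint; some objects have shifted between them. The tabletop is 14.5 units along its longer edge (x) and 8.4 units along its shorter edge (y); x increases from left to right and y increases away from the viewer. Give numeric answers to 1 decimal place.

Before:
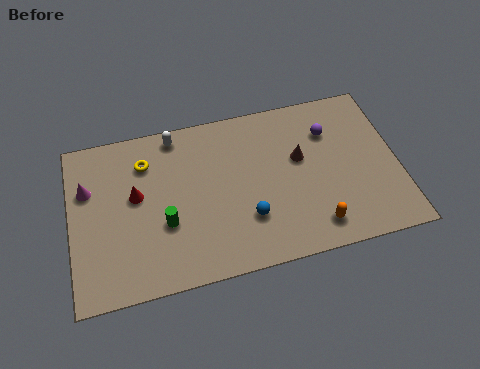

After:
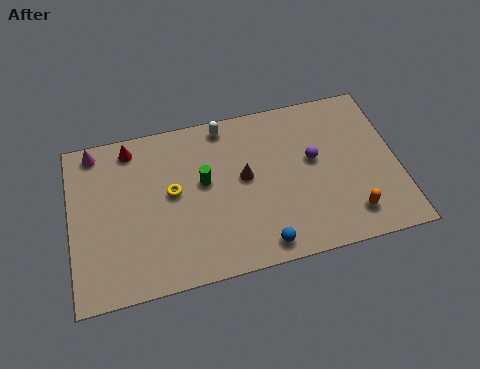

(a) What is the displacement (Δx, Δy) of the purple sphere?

(-0.8, -1.3)

The purple sphere was at about (11.6, 6.1) and moved to about (10.8, 4.8).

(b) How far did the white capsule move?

2.2

The white capsule moved from about (4.8, 7.5) to (7.0, 7.5), a distance of √(2.2² + 0.0²) ≈ 2.2.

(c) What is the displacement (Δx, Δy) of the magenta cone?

(0.4, 1.9)

From the two frames, the magenta cone sits at roughly (0.8, 5.6) before and (1.2, 7.5) after.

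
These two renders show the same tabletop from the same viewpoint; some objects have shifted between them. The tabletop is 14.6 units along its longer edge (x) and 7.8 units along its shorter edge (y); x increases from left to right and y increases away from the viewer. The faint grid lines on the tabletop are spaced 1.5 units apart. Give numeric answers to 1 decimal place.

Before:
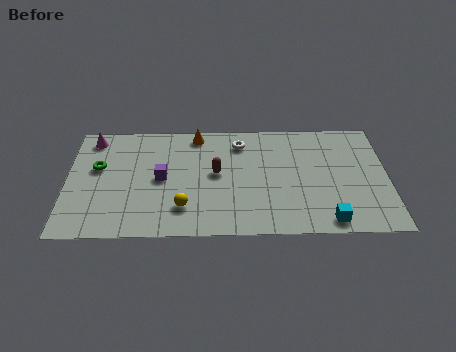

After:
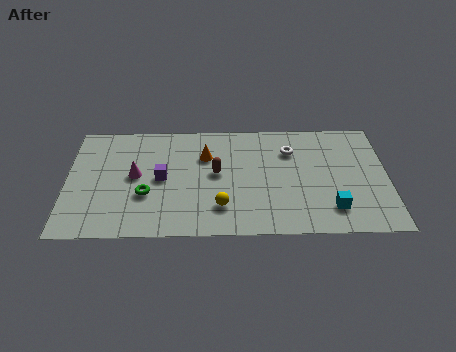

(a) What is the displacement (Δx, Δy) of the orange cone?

(0.4, -1.5)

The orange cone started near (5.9, 6.9) and ended near (6.3, 5.4).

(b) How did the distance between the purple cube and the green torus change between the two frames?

-1.7

The distance was about 3.0 in the first image and 1.3 in the second, so they moved 1.7 units closer together.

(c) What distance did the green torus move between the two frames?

2.9

The green torus moved from about (1.4, 4.7) to (3.6, 2.8), a distance of √(2.2² + 1.9²) ≈ 2.9.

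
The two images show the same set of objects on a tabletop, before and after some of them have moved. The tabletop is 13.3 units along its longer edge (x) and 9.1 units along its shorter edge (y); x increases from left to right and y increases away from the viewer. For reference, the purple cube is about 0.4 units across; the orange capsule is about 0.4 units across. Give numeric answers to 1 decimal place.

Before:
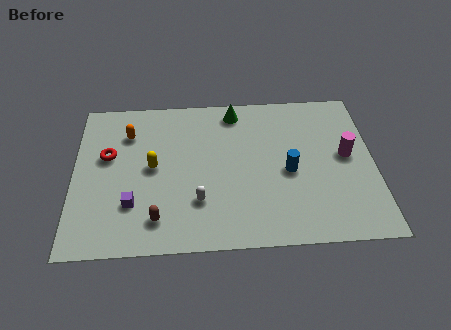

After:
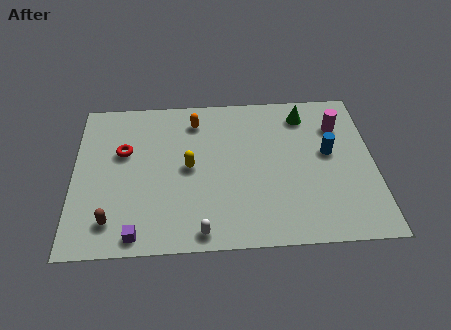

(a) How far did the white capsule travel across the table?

1.7

From (5.5, 2.6) to (5.6, 0.9), the white capsule covered √(0.1² + 1.7²) ≈ 1.7 units.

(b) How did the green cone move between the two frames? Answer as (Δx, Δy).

(3.1, -0.4)

The green cone was at about (7.2, 7.9) and moved to about (10.3, 7.5).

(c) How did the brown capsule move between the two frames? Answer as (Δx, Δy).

(-2.0, 0.0)

From the two frames, the brown capsule sits at roughly (3.7, 1.7) before and (1.7, 1.7) after.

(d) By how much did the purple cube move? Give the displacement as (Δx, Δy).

(0.2, -1.7)

The purple cube started near (2.6, 2.6) and ended near (2.8, 0.9).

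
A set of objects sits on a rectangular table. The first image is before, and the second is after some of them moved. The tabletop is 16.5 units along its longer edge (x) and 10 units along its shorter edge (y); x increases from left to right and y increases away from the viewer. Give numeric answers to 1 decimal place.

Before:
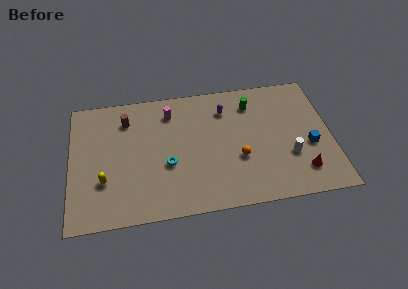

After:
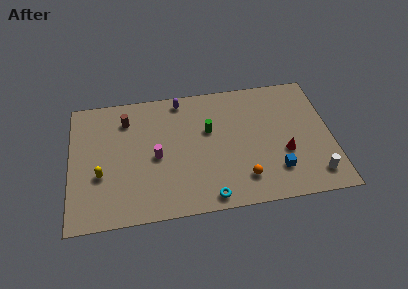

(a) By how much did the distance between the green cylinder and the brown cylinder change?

-2.6

They were about 8.0 units apart before and 5.4 after — 2.6 units closer together.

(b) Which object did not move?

the brown cylinder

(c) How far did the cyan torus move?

3.8

From (6.1, 3.9) to (8.6, 1.0), the cyan torus covered √(2.5² + 2.9²) ≈ 3.8 units.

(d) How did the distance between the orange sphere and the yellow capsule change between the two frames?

+0.5

They were about 8.5 units apart before and 9.0 after — 0.5 units further apart.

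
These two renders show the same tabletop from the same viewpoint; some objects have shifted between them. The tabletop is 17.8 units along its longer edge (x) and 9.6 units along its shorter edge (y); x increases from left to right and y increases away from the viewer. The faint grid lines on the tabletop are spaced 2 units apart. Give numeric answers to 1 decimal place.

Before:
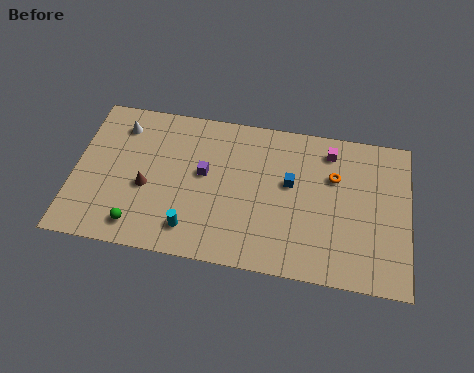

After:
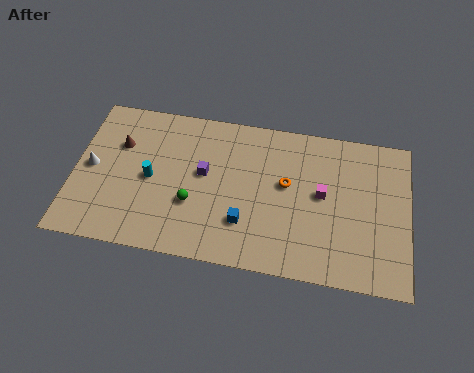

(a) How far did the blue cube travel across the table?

3.7

The blue cube moved from about (11.5, 5.6) to (9.2, 2.7), a distance of √(2.3² + 2.9²) ≈ 3.7.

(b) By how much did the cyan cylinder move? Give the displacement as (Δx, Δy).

(-2.3, 2.8)

From the two frames, the cyan cylinder sits at roughly (6.4, 1.8) before and (4.1, 4.6) after.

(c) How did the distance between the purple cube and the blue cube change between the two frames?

-1.1

Before: roughly 4.6 units apart; after: 3.5. That's 1.1 units closer together.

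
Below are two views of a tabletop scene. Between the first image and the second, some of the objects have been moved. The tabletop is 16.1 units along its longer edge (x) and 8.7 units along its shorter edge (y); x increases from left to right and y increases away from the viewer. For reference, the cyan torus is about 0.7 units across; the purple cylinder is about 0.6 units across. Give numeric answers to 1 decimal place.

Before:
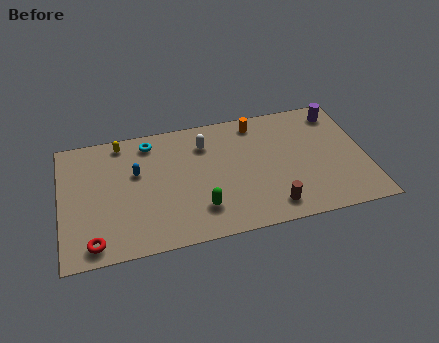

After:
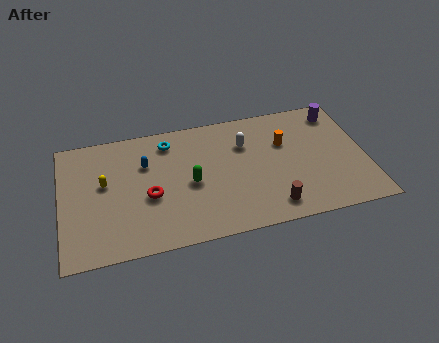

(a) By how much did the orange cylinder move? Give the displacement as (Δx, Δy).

(1.4, -1.8)

The orange cylinder was at about (10.5, 7.5) and moved to about (11.9, 5.7).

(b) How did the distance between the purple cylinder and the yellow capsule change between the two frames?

+1.2

The distance was about 11.6 in the first image and 12.8 in the second, so they moved 1.2 units further apart.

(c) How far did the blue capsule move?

0.7

From (4.0, 5.4) to (4.5, 5.9), the blue capsule covered √(0.5² + 0.5²) ≈ 0.7 units.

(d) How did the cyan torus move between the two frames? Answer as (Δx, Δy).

(1.0, -0.2)

From the two frames, the cyan torus sits at roughly (4.8, 7.4) before and (5.8, 7.2) after.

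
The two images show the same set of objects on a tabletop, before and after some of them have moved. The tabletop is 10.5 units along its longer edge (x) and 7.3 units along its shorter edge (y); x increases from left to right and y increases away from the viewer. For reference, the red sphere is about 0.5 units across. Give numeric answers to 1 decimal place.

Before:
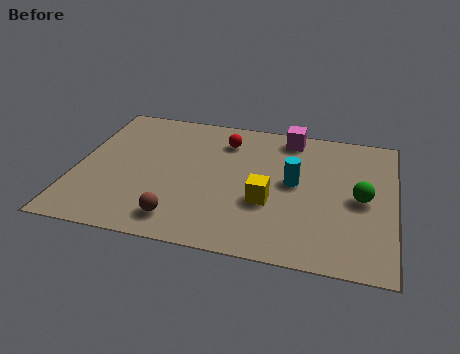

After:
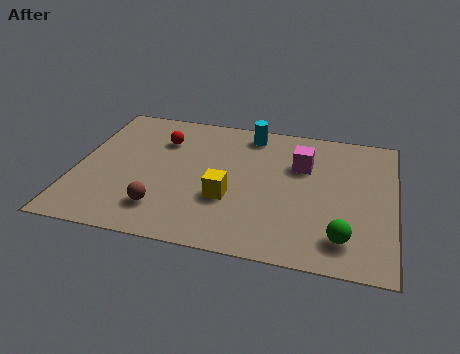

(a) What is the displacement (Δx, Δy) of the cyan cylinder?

(-1.6, 2.4)

The cyan cylinder was at about (7.2, 3.9) and moved to about (5.6, 6.3).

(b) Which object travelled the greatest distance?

the cyan cylinder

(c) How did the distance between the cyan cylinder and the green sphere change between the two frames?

+3.7

The distance was about 2.2 in the first image and 5.9 in the second, so they moved 3.7 units further apart.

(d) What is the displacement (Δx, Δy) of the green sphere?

(-0.5, -2.1)

The green sphere was at about (9.4, 3.5) and moved to about (8.9, 1.4).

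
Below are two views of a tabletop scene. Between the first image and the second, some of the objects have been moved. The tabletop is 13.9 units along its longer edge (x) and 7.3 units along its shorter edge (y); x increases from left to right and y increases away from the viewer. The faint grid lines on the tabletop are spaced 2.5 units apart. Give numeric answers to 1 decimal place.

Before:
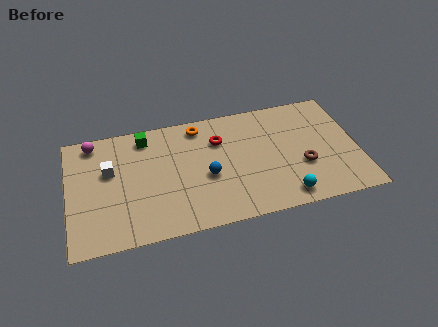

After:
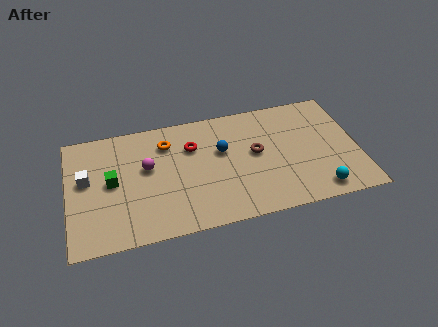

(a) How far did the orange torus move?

1.7

The orange torus was near (6.4, 6.3) before and (4.8, 5.6) after, so it travelled √(1.6² + 0.7²) ≈ 1.7 units.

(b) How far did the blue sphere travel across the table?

1.6

From (6.6, 3.1) to (7.4, 4.5), the blue sphere covered √(0.8² + 1.4²) ≈ 1.6 units.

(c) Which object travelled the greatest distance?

the magenta sphere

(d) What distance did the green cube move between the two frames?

2.9

From (3.8, 6.2) to (2.1, 3.8), the green cube covered √(1.7² + 2.4²) ≈ 2.9 units.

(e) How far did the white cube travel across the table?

1.1

From (2.0, 4.5) to (0.9, 4.2), the white cube covered √(1.1² + 0.3²) ≈ 1.1 units.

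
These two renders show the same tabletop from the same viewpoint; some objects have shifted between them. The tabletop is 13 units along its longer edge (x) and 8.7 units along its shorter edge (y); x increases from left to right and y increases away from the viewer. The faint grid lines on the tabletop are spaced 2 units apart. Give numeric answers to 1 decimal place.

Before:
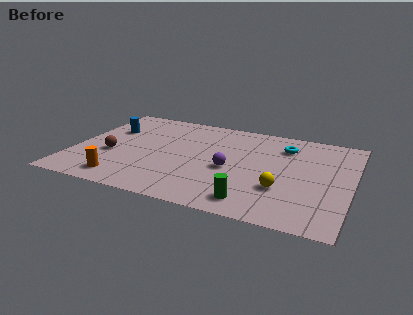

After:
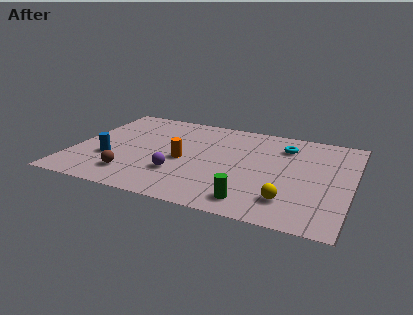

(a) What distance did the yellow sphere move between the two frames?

1.0

The yellow sphere was near (9.9, 2.8) before and (10.3, 1.9) after, so it travelled √(0.4² + 0.9²) ≈ 1.0 units.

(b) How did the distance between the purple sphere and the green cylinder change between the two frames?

+1.0

Before: roughly 2.8 units apart; after: 3.8. That's 1.0 units further apart.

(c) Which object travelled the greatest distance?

the orange cylinder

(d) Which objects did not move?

the green cylinder and the cyan torus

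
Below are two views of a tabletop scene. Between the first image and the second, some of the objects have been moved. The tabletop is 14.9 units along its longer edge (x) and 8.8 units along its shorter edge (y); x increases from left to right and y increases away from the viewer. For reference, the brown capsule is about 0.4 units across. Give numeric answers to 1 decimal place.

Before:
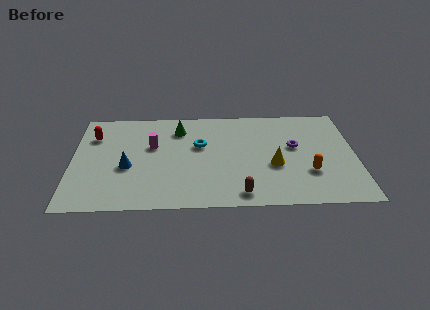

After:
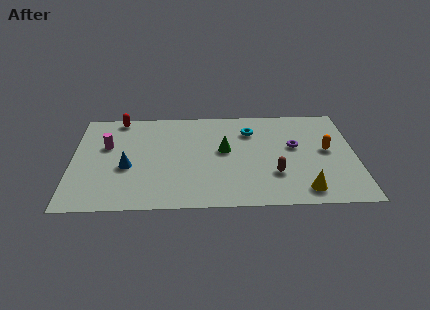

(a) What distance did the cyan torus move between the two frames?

3.0

The cyan torus was near (6.7, 5.4) before and (9.4, 6.6) after, so it travelled √(2.7² + 1.2²) ≈ 3.0 units.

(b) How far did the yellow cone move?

2.7

The yellow cone was near (10.6, 3.5) before and (12.1, 1.3) after, so it travelled √(1.5² + 2.2²) ≈ 2.7 units.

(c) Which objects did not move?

the purple torus and the blue cone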